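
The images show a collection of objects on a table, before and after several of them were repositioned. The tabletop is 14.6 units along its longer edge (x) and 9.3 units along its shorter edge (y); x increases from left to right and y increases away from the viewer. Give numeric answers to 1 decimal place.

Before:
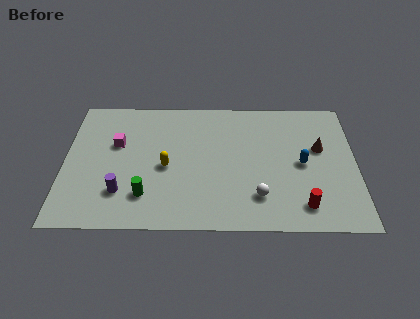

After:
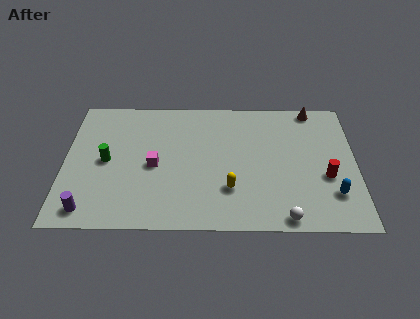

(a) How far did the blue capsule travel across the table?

2.6

From (11.9, 4.5) to (13.4, 2.4), the blue capsule covered √(1.5² + 2.1²) ≈ 2.6 units.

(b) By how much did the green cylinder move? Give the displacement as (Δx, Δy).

(-2.0, 2.4)

From the two frames, the green cylinder sits at roughly (4.1, 2.2) before and (2.1, 4.6) after.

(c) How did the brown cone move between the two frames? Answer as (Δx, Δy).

(-0.3, 2.9)

The brown cone started near (12.8, 5.6) and ended near (12.5, 8.5).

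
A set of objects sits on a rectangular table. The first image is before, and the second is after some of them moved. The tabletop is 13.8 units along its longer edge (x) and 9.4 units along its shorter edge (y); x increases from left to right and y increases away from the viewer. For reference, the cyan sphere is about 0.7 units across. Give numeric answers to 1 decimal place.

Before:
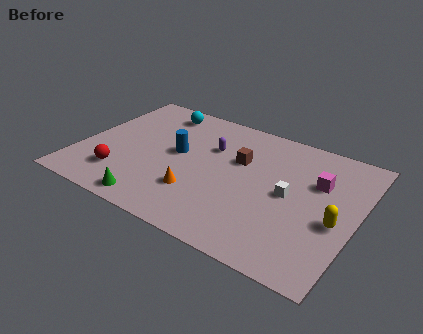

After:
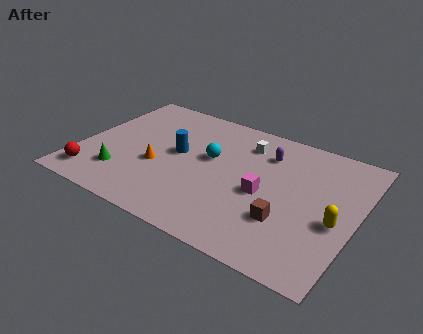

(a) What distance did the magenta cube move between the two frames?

3.1

The magenta cube moved from about (11.7, 6.2) to (9.3, 4.2), a distance of √(2.4² + 2.0²) ≈ 3.1.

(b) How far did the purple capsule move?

2.8

The purple capsule was near (6.3, 6.3) before and (9.0, 7.1) after, so it travelled √(2.7² + 0.8²) ≈ 2.8 units.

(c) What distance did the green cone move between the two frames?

2.3

The green cone was near (4.3, 1.0) before and (2.4, 2.3) after, so it travelled √(1.9² + 1.3²) ≈ 2.3 units.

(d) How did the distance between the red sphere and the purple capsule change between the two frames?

+4.0

Before: roughly 5.7 units apart; after: 9.7. That's 4.0 units further apart.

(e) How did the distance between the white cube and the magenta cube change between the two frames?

+1.6

The distance was about 1.9 in the first image and 3.5 in the second, so they moved 1.6 units further apart.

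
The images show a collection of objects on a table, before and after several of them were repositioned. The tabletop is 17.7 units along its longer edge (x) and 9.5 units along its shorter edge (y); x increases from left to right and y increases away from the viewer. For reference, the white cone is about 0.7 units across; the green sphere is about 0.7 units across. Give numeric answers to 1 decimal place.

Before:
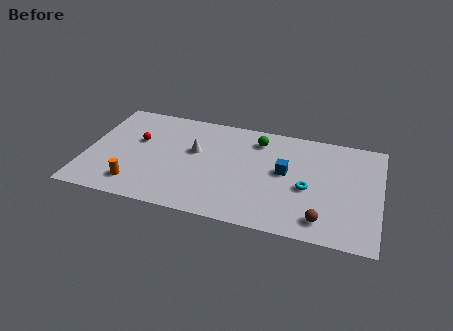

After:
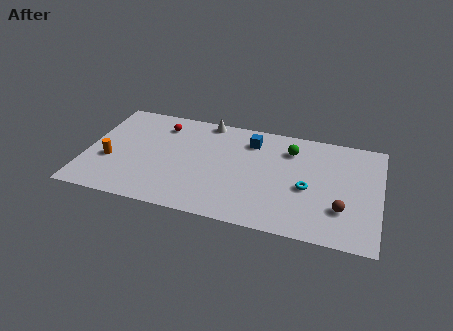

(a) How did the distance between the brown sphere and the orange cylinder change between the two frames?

+2.8

They were about 11.2 units apart before and 14.0 after — 2.8 units further apart.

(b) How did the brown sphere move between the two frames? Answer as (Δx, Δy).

(1.1, 1.2)

The brown sphere started near (14.4, 1.6) and ended near (15.5, 2.8).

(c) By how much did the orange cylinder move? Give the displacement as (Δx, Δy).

(-1.7, 1.8)

From the two frames, the orange cylinder sits at roughly (3.2, 1.8) before and (1.5, 3.6) after.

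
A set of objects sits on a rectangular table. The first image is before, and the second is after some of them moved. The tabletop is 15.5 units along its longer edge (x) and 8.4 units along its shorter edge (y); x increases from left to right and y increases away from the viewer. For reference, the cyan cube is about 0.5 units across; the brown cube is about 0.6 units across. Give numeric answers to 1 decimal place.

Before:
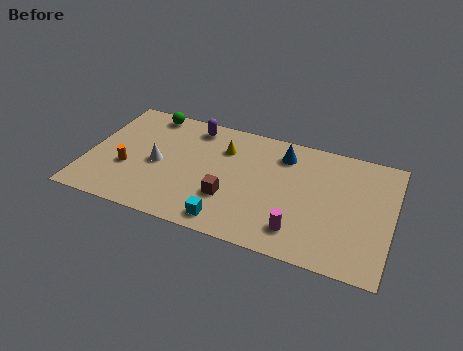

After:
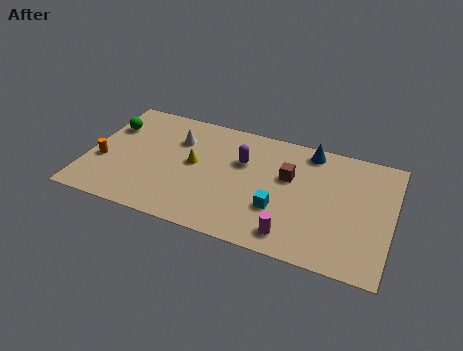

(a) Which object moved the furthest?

the brown cube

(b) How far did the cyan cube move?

2.9

The cyan cube moved from about (7.5, 1.1) to (9.9, 2.8), a distance of √(2.4² + 1.7²) ≈ 2.9.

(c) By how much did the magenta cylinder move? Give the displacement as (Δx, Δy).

(-0.3, -0.4)

The magenta cylinder was at about (11.0, 1.7) and moved to about (10.7, 1.3).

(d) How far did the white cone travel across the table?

2.2

The white cone moved from about (3.6, 3.9) to (4.4, 6.0), a distance of √(0.8² + 2.1²) ≈ 2.2.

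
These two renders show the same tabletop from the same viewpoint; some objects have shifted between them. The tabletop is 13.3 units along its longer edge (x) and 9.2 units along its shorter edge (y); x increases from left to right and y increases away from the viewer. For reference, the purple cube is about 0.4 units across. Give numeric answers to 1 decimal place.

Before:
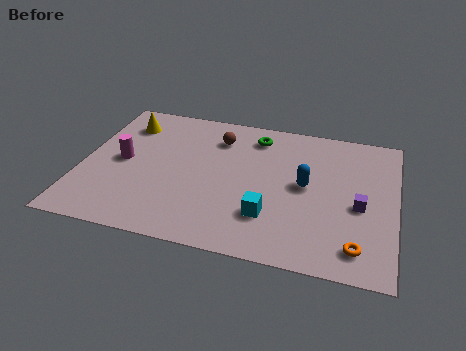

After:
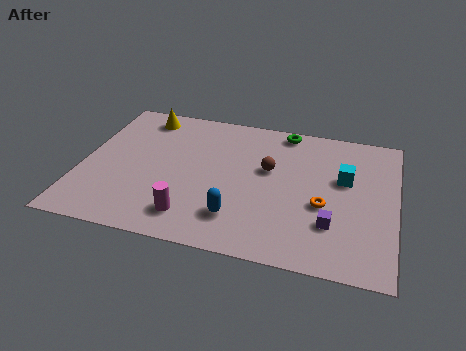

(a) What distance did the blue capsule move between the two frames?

3.8

From (9.5, 4.8) to (6.8, 2.1), the blue capsule covered √(2.7² + 2.7²) ≈ 3.8 units.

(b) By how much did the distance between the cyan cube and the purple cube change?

-1.0

They were about 4.0 units apart before and 3.0 after — 1.0 units closer together.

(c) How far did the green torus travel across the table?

1.4

The green torus moved from about (7.2, 7.6) to (8.4, 8.3), a distance of √(1.2² + 0.7²) ≈ 1.4.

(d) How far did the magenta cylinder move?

4.3

From (1.7, 4.6) to (4.9, 1.7), the magenta cylinder covered √(3.2² + 2.9²) ≈ 4.3 units.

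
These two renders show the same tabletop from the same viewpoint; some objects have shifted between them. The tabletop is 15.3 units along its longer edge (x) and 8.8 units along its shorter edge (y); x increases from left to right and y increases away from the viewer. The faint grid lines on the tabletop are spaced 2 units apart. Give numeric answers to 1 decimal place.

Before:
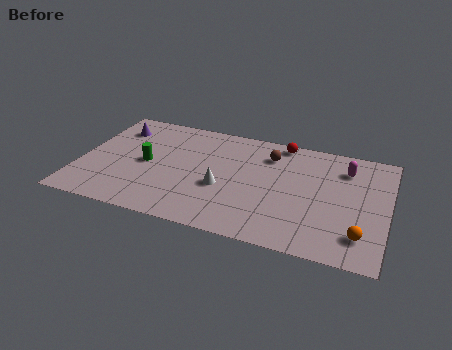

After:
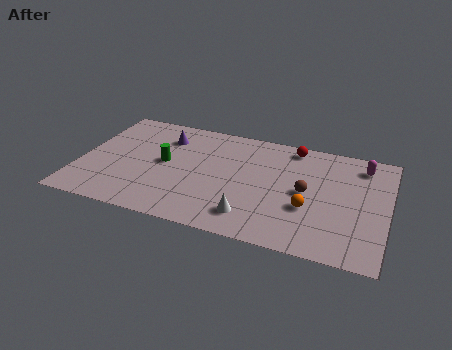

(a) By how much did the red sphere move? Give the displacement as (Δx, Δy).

(0.6, -0.2)

The red sphere was at about (9.8, 8.0) and moved to about (10.4, 7.8).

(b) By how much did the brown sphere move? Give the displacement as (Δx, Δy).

(2.0, -2.4)

The brown sphere was at about (9.3, 6.8) and moved to about (11.3, 4.4).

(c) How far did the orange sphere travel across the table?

2.9

The orange sphere was near (14.1, 1.9) before and (11.5, 3.2) after, so it travelled √(2.6² + 1.3²) ≈ 2.9 units.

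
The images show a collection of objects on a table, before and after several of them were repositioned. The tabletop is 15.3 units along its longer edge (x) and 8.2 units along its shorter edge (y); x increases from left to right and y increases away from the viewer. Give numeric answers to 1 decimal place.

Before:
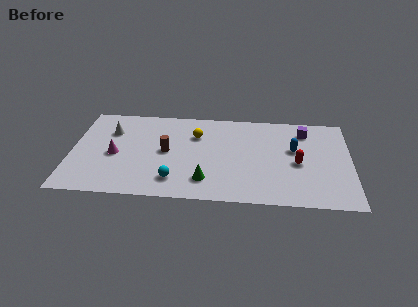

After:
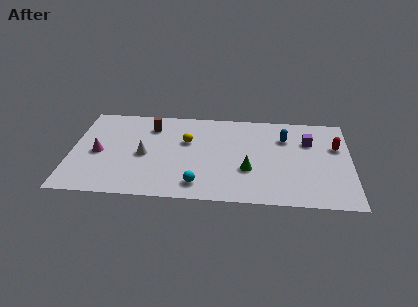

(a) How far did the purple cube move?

0.9

From (12.8, 6.6) to (13.0, 5.7), the purple cube covered √(0.2² + 0.9²) ≈ 0.9 units.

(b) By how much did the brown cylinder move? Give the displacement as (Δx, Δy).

(-0.9, 2.2)

The brown cylinder started near (5.2, 4.2) and ended near (4.3, 6.4).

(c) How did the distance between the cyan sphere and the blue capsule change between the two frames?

-0.7

They were about 7.2 units apart before and 6.5 after — 0.7 units closer together.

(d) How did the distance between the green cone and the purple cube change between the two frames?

-2.9

They were about 7.2 units apart before and 4.3 after — 2.9 units closer together.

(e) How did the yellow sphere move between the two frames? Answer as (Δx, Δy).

(-0.5, -0.6)

The yellow sphere started near (6.8, 5.8) and ended near (6.3, 5.2).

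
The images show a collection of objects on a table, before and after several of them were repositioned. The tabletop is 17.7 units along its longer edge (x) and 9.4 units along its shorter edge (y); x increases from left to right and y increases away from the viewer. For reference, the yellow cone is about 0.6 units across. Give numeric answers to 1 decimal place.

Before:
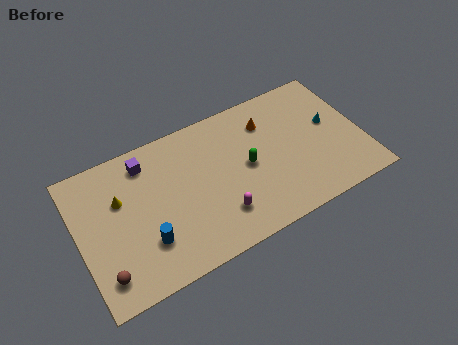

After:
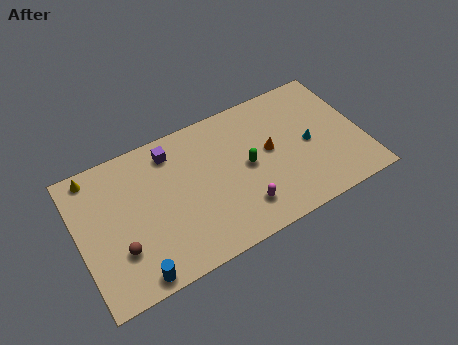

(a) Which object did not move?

the green capsule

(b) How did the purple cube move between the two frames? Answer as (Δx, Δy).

(1.6, 0.0)

From the two frames, the purple cube sits at roughly (4.5, 7.8) before and (6.1, 7.8) after.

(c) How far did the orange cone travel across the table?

2.0

The orange cone moved from about (12.1, 7.1) to (12.0, 5.1), a distance of √(0.1² + 2.0²) ≈ 2.0.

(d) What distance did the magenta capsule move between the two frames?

1.4

From (8.4, 2.3) to (9.8, 2.1), the magenta capsule covered √(1.4² + 0.2²) ≈ 1.4 units.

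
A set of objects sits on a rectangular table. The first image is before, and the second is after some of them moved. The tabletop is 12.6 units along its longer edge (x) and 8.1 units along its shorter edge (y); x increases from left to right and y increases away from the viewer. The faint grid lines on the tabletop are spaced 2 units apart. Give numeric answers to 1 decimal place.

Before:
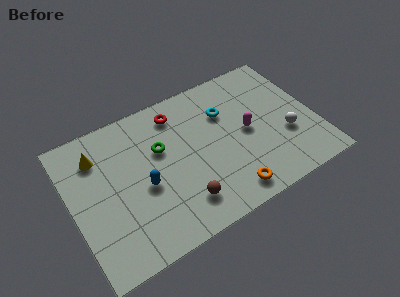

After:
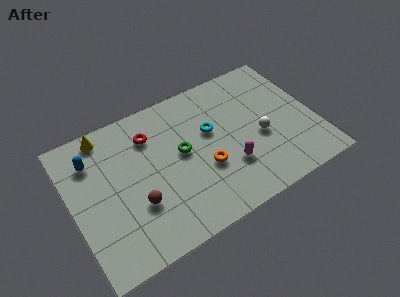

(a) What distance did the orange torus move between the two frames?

2.1

The orange torus moved from about (7.6, 1.1) to (6.7, 3.0), a distance of √(0.9² + 1.9²) ≈ 2.1.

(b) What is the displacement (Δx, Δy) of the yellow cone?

(0.5, 1.0)

From the two frames, the yellow cone sits at roughly (1.6, 6.2) before and (2.1, 7.2) after.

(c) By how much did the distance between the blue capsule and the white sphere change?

+1.4

They were about 7.4 units apart before and 8.8 after — 1.4 units further apart.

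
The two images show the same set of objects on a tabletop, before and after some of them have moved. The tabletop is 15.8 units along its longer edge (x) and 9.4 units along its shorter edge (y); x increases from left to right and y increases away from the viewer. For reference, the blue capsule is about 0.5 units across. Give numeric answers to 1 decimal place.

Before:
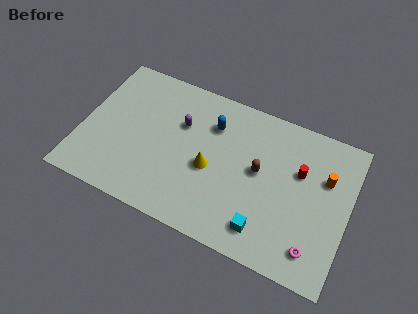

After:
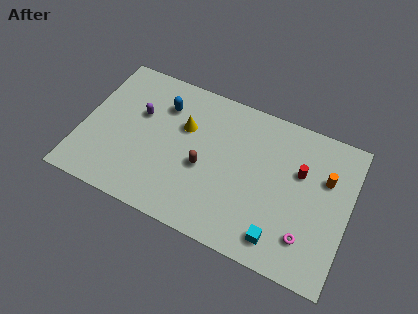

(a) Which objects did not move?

the orange cylinder and the red cylinder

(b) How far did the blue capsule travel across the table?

3.0

The blue capsule moved from about (7.5, 6.9) to (4.5, 7.0), a distance of √(3.0² + 0.1²) ≈ 3.0.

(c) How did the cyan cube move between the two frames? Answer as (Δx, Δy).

(0.9, -0.2)

The cyan cube started near (11.2, 1.7) and ended near (12.1, 1.5).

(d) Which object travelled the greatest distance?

the brown capsule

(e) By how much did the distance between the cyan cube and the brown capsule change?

+1.9

They were about 3.5 units apart before and 5.4 after — 1.9 units further apart.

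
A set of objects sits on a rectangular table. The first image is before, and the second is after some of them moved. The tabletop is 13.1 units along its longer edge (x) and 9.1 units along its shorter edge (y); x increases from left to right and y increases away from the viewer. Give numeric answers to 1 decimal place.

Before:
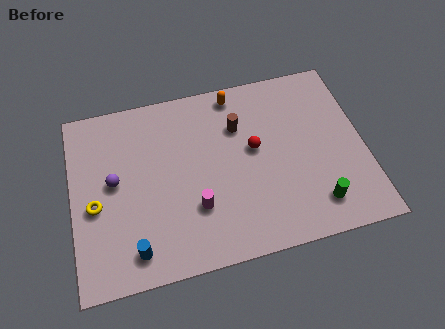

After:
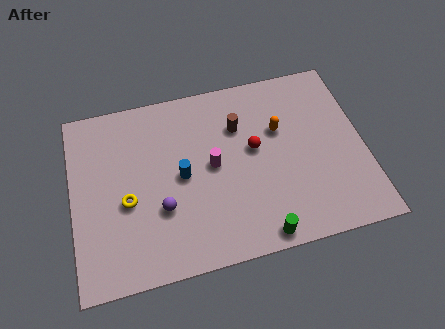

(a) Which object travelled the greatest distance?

the blue cylinder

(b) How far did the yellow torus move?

1.4

The yellow torus moved from about (1.0, 3.9) to (2.4, 3.8), a distance of √(1.4² + 0.1²) ≈ 1.4.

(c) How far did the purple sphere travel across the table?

2.7

From (1.9, 4.9) to (3.9, 3.1), the purple sphere covered √(2.0² + 1.8²) ≈ 2.7 units.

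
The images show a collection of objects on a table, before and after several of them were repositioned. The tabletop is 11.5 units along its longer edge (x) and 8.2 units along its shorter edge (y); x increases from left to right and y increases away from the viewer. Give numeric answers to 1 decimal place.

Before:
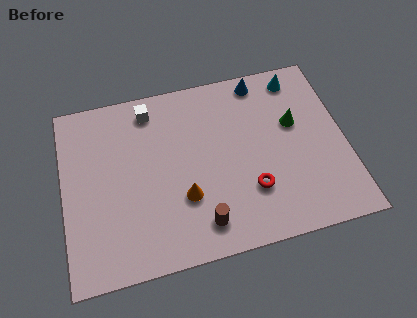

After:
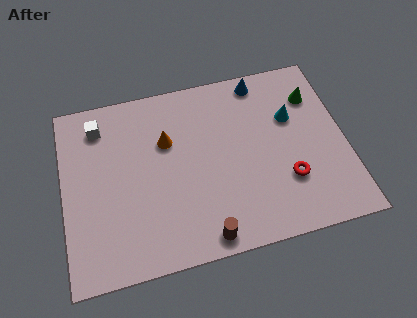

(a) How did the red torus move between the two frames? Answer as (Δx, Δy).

(1.5, 0.1)

The red torus was at about (7.5, 2.4) and moved to about (9.0, 2.5).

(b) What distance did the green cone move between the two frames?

1.4

The green cone moved from about (9.5, 5.0) to (10.4, 6.1), a distance of √(0.9² + 1.1²) ≈ 1.4.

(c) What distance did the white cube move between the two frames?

2.1

The white cube moved from about (3.7, 7.0) to (1.6, 6.7), a distance of √(2.1² + 0.3²) ≈ 2.1.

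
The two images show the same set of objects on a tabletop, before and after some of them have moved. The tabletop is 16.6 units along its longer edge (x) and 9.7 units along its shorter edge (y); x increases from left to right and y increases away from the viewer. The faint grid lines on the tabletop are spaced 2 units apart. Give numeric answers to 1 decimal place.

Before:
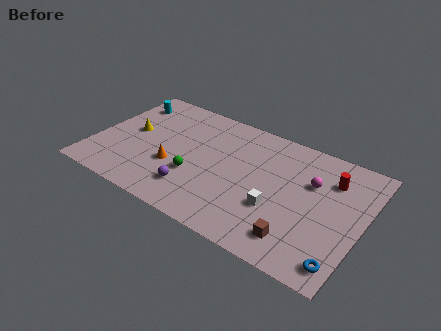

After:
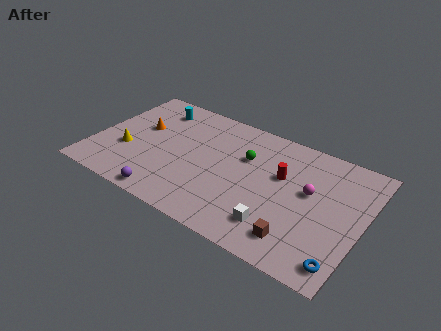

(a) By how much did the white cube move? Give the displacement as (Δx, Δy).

(0.2, -1.3)

The white cube was at about (11.6, 3.4) and moved to about (11.8, 2.1).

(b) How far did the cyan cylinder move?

1.8

The cyan cylinder was near (1.3, 7.7) before and (3.1, 7.9) after, so it travelled √(1.8² + 0.2²) ≈ 1.8 units.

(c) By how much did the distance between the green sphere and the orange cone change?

+5.2

The distance was about 1.4 in the first image and 6.6 in the second, so they moved 5.2 units further apart.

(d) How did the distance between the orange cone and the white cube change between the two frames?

+3.4

Before: roughly 6.5 units apart; after: 9.9. That's 3.4 units further apart.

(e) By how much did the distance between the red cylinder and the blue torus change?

+0.3

Before: roughly 6.0 units apart; after: 6.3. That's 0.3 units further apart.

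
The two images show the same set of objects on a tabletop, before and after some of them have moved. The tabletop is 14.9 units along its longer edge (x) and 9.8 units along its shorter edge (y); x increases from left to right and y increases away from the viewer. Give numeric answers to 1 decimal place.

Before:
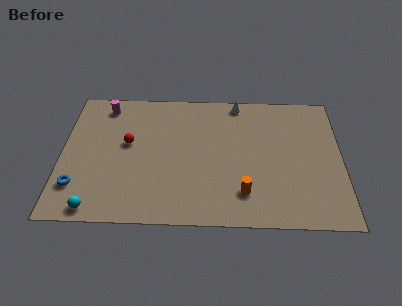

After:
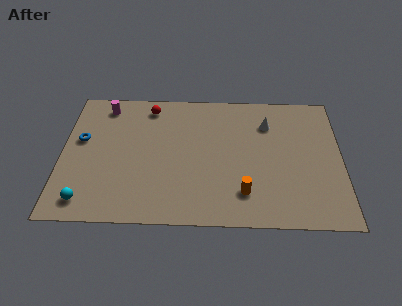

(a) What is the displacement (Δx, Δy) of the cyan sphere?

(-0.5, 0.5)

The cyan sphere started near (1.9, 0.9) and ended near (1.4, 1.4).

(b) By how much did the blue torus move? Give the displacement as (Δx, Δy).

(0.1, 3.4)

The blue torus was at about (0.9, 2.4) and moved to about (1.0, 5.8).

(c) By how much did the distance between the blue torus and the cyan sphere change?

+2.6

They were about 1.8 units apart before and 4.4 after — 2.6 units further apart.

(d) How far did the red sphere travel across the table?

3.0

From (3.5, 5.6) to (4.6, 8.4), the red sphere covered √(1.1² + 2.8²) ≈ 3.0 units.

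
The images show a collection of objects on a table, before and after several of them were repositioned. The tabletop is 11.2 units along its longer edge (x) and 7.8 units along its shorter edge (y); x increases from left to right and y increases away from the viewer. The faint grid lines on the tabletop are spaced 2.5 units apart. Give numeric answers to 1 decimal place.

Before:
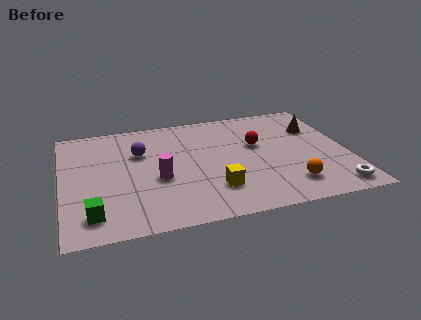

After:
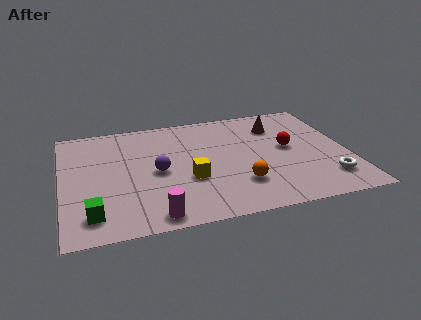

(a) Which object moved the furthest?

the magenta cylinder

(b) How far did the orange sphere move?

2.0

The orange sphere was near (8.7, 1.6) before and (6.8, 2.1) after, so it travelled √(1.9² + 0.5²) ≈ 2.0 units.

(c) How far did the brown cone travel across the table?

1.6

The brown cone moved from about (10.1, 5.4) to (8.6, 5.9), a distance of √(1.5² + 0.5²) ≈ 1.6.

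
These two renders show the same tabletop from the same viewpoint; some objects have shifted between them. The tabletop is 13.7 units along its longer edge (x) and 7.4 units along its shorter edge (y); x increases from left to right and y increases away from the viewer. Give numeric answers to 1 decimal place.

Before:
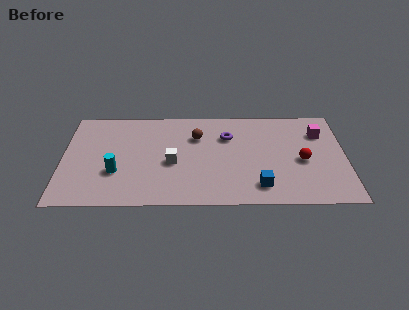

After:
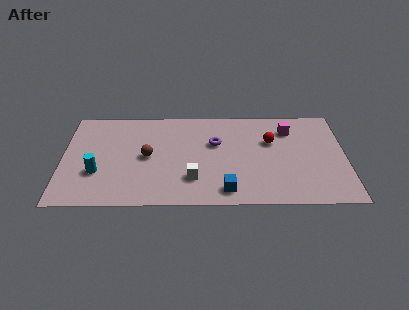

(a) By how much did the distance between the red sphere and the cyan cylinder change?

-0.3

Before: roughly 9.0 units apart; after: 8.7. That's 0.3 units closer together.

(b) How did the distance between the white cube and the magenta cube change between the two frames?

-1.5

They were about 7.5 units apart before and 6.0 after — 1.5 units closer together.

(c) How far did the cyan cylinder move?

0.9

The cyan cylinder moved from about (2.6, 2.5) to (1.7, 2.5), a distance of √(0.9² + 0.0²) ≈ 0.9.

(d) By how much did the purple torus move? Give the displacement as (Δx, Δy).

(-0.6, -0.5)

From the two frames, the purple torus sits at roughly (8.0, 5.2) before and (7.4, 4.7) after.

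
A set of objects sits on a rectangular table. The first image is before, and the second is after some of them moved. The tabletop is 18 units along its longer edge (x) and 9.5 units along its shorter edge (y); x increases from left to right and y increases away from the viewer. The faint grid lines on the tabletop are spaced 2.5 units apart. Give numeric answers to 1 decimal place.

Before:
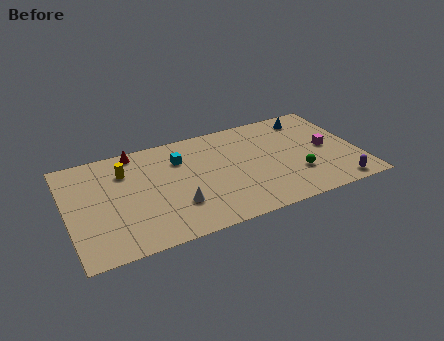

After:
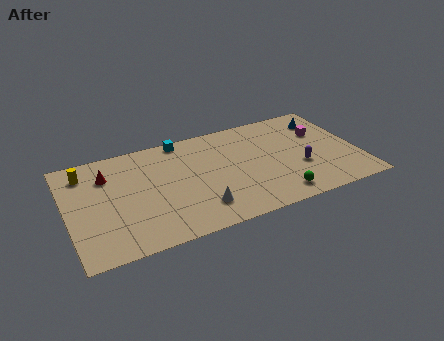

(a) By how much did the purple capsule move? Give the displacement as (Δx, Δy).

(-2.0, 2.5)

The purple capsule started near (16.3, 1.0) and ended near (14.3, 3.5).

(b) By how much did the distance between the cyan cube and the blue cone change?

+0.6

Before: roughly 8.4 units apart; after: 9.0. That's 0.6 units further apart.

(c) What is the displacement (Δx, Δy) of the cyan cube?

(0.3, 1.8)

The cyan cube started near (7.1, 6.9) and ended near (7.4, 8.7).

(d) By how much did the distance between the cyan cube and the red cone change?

+2.0

Before: roughly 3.1 units apart; after: 5.1. That's 2.0 units further apart.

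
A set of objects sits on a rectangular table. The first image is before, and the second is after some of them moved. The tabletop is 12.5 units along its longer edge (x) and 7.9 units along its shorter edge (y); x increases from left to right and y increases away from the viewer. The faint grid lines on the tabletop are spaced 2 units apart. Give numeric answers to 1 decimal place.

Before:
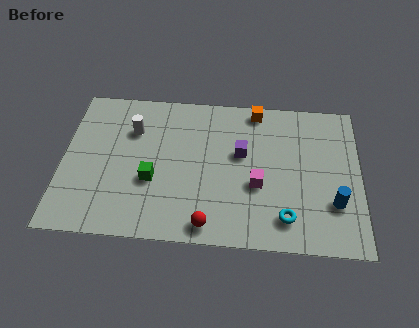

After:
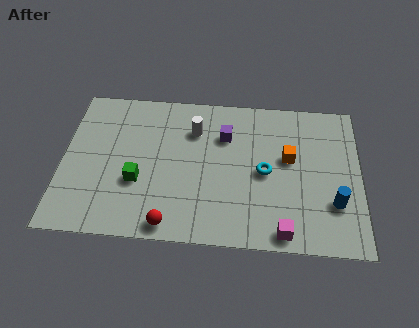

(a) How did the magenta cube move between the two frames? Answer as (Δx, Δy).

(1.1, -2.3)

The magenta cube was at about (8.2, 3.1) and moved to about (9.3, 0.8).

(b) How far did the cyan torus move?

2.5

The cyan torus was near (9.4, 1.5) before and (8.5, 3.8) after, so it travelled √(0.9² + 2.3²) ≈ 2.5 units.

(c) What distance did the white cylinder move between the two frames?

2.6

The white cylinder moved from about (2.9, 5.6) to (5.5, 5.8), a distance of √(2.6² + 0.2²) ≈ 2.6.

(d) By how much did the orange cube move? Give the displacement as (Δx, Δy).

(1.4, -2.5)

The orange cube started near (8.1, 7.1) and ended near (9.5, 4.6).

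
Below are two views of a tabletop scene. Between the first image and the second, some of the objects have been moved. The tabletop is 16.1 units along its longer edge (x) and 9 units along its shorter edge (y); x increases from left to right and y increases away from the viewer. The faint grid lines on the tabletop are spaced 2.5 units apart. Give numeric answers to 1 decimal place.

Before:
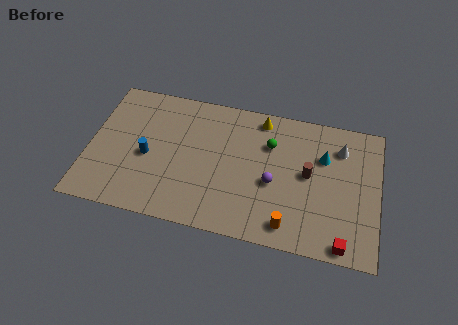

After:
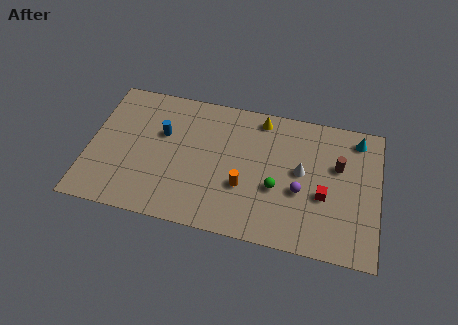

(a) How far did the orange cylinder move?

3.2

The orange cylinder moved from about (11.3, 1.3) to (8.7, 3.2), a distance of √(2.6² + 1.9²) ≈ 3.2.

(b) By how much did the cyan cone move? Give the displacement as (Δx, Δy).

(1.8, 1.6)

The cyan cone was at about (13.0, 6.1) and moved to about (14.8, 7.7).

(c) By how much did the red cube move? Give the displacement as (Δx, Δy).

(-1.2, 2.8)

The red cube was at about (14.3, 0.8) and moved to about (13.1, 3.6).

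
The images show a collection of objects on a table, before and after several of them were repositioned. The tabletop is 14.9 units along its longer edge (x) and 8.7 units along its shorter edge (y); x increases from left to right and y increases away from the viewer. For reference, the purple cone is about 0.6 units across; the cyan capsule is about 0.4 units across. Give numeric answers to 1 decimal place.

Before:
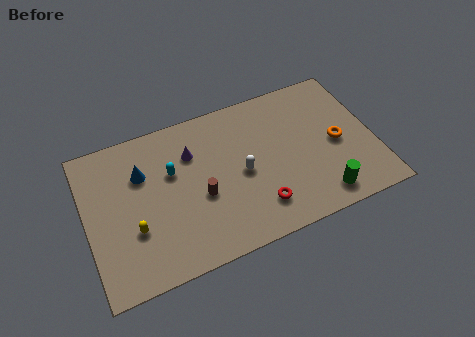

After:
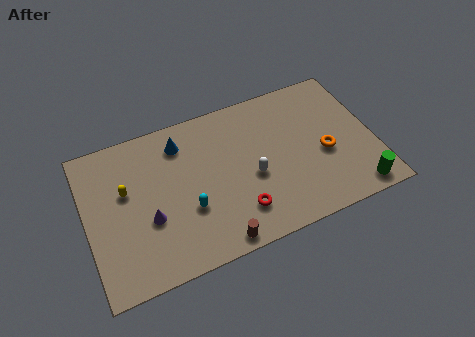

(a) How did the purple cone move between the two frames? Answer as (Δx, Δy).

(-2.5, -2.9)

The purple cone was at about (5.6, 6.2) and moved to about (3.1, 3.3).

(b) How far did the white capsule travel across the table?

0.6

The white capsule was near (8.0, 4.1) before and (8.5, 3.7) after, so it travelled √(0.5² + 0.4²) ≈ 0.6 units.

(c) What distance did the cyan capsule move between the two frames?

2.5

The cyan capsule moved from about (4.5, 5.5) to (5.1, 3.1), a distance of √(0.6² + 2.4²) ≈ 2.5.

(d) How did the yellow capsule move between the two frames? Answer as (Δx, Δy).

(-0.2, 2.3)

From the two frames, the yellow capsule sits at roughly (2.3, 3.0) before and (2.1, 5.3) after.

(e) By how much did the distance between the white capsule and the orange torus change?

-1.2

Before: roughly 5.0 units apart; after: 3.8. That's 1.2 units closer together.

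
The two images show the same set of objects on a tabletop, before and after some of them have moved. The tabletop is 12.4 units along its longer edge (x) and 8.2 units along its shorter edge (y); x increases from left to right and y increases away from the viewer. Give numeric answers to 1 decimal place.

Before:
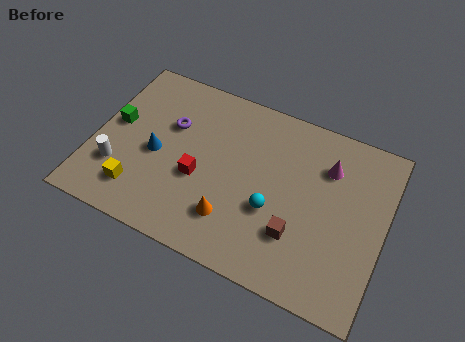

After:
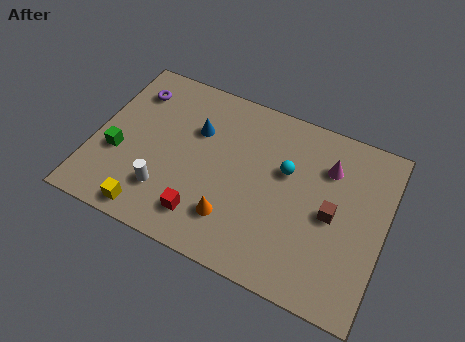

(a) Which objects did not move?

the orange cone and the magenta cone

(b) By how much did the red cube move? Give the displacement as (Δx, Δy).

(0.4, -1.7)

The red cube started near (4.6, 3.3) and ended near (5.0, 1.6).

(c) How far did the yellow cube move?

1.0

The yellow cube moved from about (2.2, 1.7) to (2.8, 0.9), a distance of √(0.6² + 0.8²) ≈ 1.0.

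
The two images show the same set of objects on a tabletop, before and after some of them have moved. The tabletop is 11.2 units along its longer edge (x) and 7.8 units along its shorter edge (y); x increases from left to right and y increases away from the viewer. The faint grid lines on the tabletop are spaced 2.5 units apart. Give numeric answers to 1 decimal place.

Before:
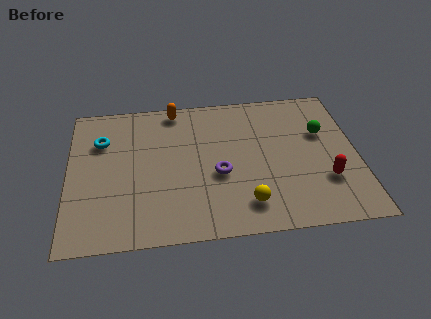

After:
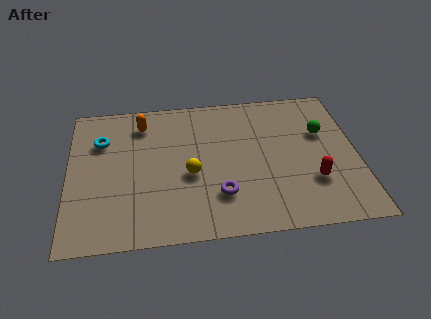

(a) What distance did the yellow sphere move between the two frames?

2.8

The yellow sphere moved from about (6.8, 1.5) to (4.7, 3.3), a distance of √(2.1² + 1.8²) ≈ 2.8.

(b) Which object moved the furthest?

the yellow sphere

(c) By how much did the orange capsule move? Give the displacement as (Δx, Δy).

(-1.3, -0.7)

The orange capsule started near (4.2, 7.0) and ended near (2.9, 6.3).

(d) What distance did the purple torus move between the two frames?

1.1

From (5.8, 3.2) to (5.8, 2.1), the purple torus covered √(0.0² + 1.1²) ≈ 1.1 units.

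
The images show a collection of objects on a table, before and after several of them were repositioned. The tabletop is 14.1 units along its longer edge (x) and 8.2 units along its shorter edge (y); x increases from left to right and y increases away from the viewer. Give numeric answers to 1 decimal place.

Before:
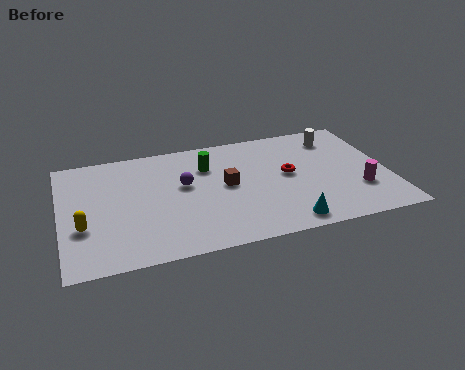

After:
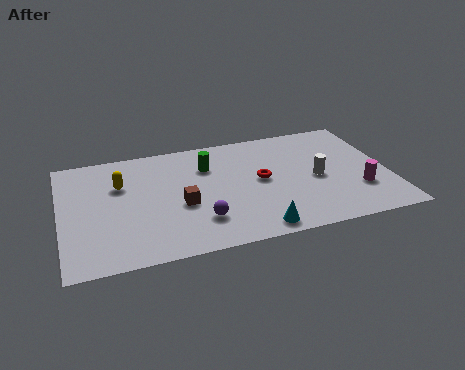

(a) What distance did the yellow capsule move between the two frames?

3.1

From (0.9, 2.9) to (2.6, 5.5), the yellow capsule covered √(1.7² + 2.6²) ≈ 3.1 units.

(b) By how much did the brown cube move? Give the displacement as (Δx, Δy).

(-2.0, -0.9)

The brown cube started near (7.1, 4.3) and ended near (5.1, 3.4).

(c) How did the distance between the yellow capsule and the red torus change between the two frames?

-2.9

Before: roughly 9.0 units apart; after: 6.1. That's 2.9 units closer together.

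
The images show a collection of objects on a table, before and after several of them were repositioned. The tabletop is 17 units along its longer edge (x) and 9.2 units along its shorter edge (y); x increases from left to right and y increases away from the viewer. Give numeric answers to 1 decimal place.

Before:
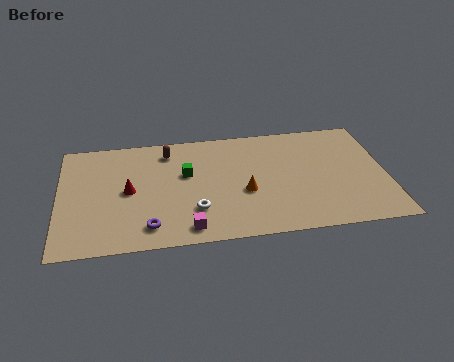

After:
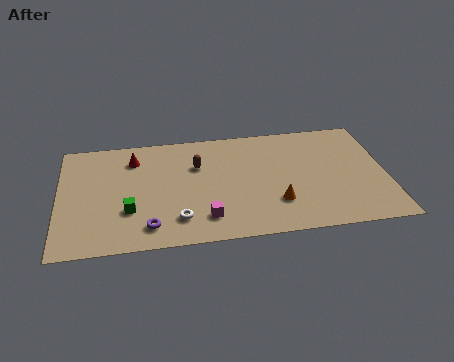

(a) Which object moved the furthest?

the green cube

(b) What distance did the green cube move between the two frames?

4.0

From (6.6, 5.6) to (3.6, 3.0), the green cube covered √(3.0² + 2.6²) ≈ 4.0 units.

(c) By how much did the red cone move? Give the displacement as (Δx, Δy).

(0.3, 2.6)

The red cone was at about (3.6, 4.6) and moved to about (3.9, 7.2).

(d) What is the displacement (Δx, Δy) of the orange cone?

(1.6, -1.1)

The orange cone started near (9.6, 3.7) and ended near (11.2, 2.6).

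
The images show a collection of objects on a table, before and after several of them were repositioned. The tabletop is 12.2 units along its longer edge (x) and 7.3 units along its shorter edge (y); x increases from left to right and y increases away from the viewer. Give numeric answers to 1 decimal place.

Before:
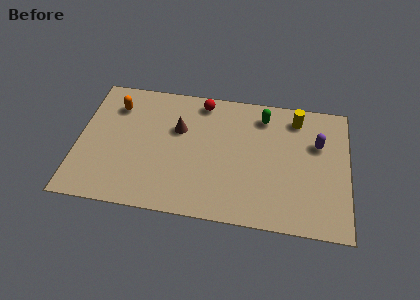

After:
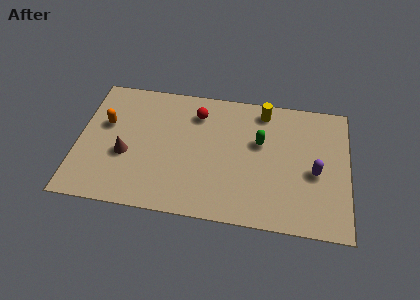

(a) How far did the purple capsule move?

1.6

The purple capsule was near (10.8, 4.8) before and (10.7, 3.2) after, so it travelled √(0.1² + 1.6²) ≈ 1.6 units.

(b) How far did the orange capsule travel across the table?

1.2

The orange capsule moved from about (1.6, 5.6) to (1.2, 4.5), a distance of √(0.4² + 1.1²) ≈ 1.2.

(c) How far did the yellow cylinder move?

1.5

The yellow cylinder was near (9.8, 6.1) before and (8.3, 6.3) after, so it travelled √(1.5² + 0.2²) ≈ 1.5 units.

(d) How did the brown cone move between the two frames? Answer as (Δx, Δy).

(-2.3, -1.8)

From the two frames, the brown cone sits at roughly (4.5, 4.7) before and (2.2, 2.9) after.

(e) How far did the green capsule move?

1.5

The green capsule was near (8.3, 6.0) before and (8.2, 4.5) after, so it travelled √(0.1² + 1.5²) ≈ 1.5 units.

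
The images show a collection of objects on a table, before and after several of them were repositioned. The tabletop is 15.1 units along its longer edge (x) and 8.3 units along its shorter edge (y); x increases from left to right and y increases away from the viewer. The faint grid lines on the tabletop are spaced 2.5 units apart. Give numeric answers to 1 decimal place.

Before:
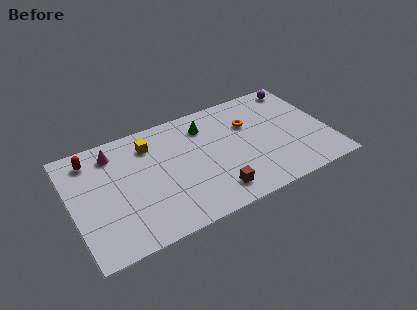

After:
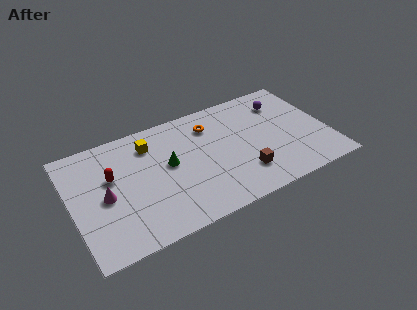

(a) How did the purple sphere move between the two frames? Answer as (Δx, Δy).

(-1.1, -0.9)

From the two frames, the purple sphere sits at roughly (13.9, 7.3) before and (12.8, 6.4) after.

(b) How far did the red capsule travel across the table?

2.1

The red capsule was near (1.4, 6.9) before and (2.4, 5.1) after, so it travelled √(1.0² + 1.8²) ≈ 2.1 units.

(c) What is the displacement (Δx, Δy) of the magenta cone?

(-0.8, -2.9)

From the two frames, the magenta cone sits at roughly (2.7, 6.8) before and (1.9, 3.9) after.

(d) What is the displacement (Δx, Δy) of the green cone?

(-2.4, -1.9)

From the two frames, the green cone sits at roughly (8.1, 6.5) before and (5.7, 4.6) after.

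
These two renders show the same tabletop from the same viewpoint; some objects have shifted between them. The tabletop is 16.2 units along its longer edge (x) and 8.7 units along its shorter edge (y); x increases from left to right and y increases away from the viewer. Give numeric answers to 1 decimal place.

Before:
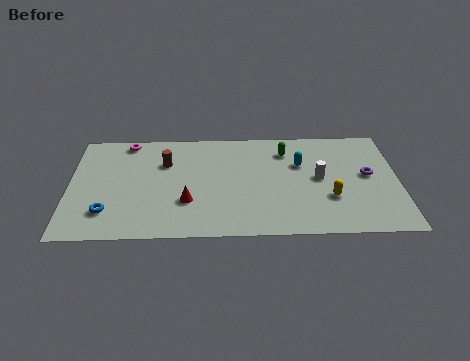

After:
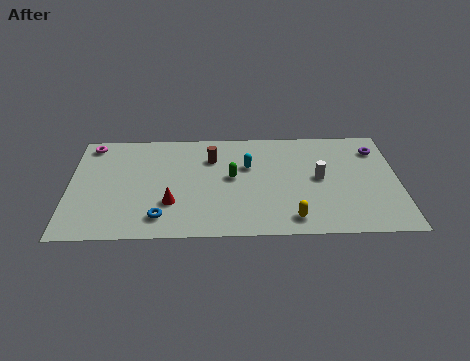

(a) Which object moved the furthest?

the green capsule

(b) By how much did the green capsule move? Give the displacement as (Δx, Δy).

(-2.7, -2.1)

The green capsule started near (10.7, 6.8) and ended near (8.0, 4.7).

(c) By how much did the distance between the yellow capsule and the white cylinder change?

+1.8

Before: roughly 1.7 units apart; after: 3.5. That's 1.8 units further apart.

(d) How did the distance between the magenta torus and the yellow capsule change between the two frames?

+0.6

They were about 11.1 units apart before and 11.7 after — 0.6 units further apart.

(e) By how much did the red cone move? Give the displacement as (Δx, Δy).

(-0.8, -0.1)

The red cone started near (5.8, 2.8) and ended near (5.0, 2.7).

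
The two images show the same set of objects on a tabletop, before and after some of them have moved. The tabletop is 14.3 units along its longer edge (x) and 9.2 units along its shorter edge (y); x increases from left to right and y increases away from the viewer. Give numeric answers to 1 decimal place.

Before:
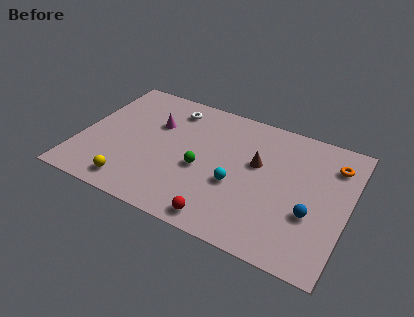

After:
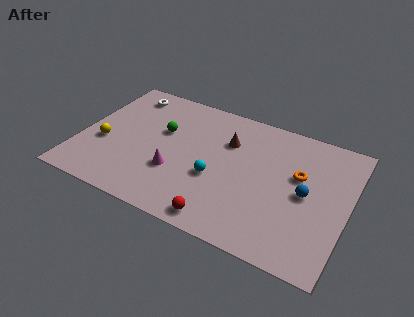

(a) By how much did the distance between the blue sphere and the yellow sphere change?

+1.3

The distance was about 9.5 in the first image and 10.8 in the second, so they moved 1.3 units further apart.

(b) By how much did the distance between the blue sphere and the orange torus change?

-2.7

They were about 3.9 units apart before and 1.2 after — 2.7 units closer together.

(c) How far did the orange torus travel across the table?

2.3

The orange torus moved from about (13.3, 7.1) to (11.6, 5.6), a distance of √(1.7² + 1.5²) ≈ 2.3.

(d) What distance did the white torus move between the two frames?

2.6

The white torus moved from about (4.5, 7.6) to (1.9, 7.8), a distance of √(2.6² + 0.2²) ≈ 2.6.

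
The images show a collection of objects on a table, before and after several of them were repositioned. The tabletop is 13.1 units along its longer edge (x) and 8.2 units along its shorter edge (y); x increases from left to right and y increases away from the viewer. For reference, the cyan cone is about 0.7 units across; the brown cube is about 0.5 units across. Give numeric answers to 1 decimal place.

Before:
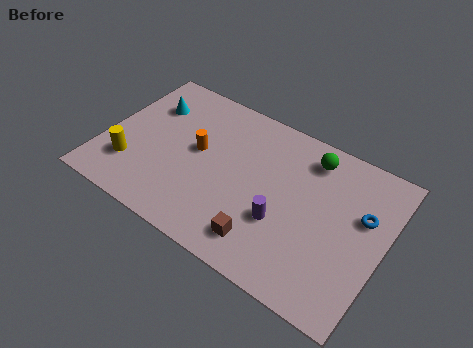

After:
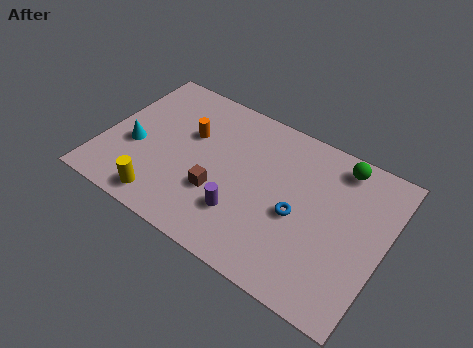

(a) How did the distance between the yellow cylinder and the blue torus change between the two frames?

-4.5

The distance was about 10.9 in the first image and 6.4 in the second, so they moved 4.5 units closer together.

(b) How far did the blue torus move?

3.2

The blue torus moved from about (12.0, 5.1) to (9.2, 3.6), a distance of √(2.8² + 1.5²) ≈ 3.2.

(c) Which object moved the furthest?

the blue torus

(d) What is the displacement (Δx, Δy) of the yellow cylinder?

(1.8, -1.1)

The yellow cylinder started near (1.5, 2.2) and ended near (3.3, 1.1).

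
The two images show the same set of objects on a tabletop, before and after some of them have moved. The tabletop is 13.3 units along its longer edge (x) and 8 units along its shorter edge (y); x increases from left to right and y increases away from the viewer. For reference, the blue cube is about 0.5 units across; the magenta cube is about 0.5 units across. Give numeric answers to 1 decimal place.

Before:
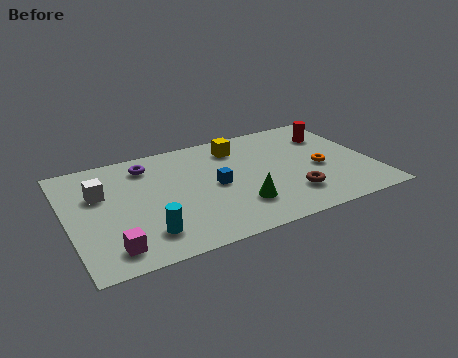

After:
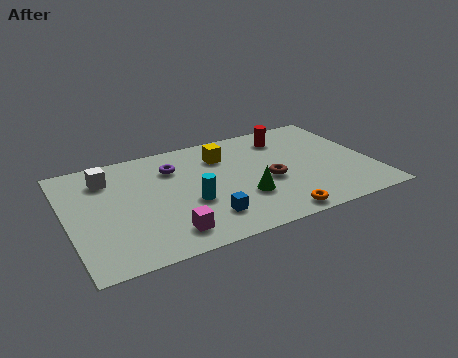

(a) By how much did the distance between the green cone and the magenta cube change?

-2.0

The distance was about 5.7 in the first image and 3.7 in the second, so they moved 2.0 units closer together.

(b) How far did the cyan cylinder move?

2.5

The cyan cylinder was near (3.1, 1.7) before and (5.2, 3.1) after, so it travelled √(2.1² + 1.4²) ≈ 2.5 units.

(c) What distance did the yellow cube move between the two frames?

0.8

The yellow cube was near (7.7, 6.4) before and (7.0, 6.0) after, so it travelled √(0.7² + 0.4²) ≈ 0.8 units.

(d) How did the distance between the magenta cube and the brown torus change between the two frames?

-2.8

Before: roughly 7.9 units apart; after: 5.1. That's 2.8 units closer together.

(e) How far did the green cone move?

0.6

From (7.2, 2.1) to (7.5, 2.6), the green cone covered √(0.3² + 0.5²) ≈ 0.6 units.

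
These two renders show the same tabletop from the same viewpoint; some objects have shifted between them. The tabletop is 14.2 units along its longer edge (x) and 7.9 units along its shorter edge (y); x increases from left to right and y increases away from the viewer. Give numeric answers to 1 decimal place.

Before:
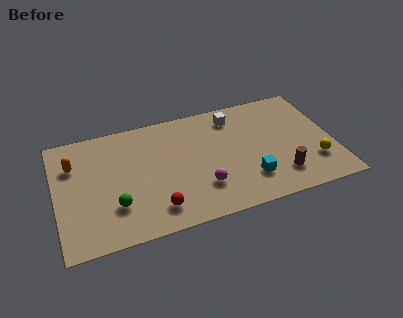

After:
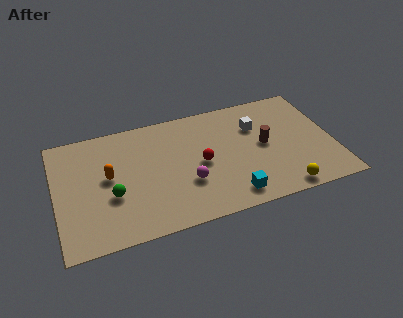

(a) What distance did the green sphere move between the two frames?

0.7

The green sphere was near (2.9, 2.3) before and (2.8, 3.0) after, so it travelled √(0.1² + 0.7²) ≈ 0.7 units.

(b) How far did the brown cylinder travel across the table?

2.4

The brown cylinder moved from about (11.3, 1.8) to (10.7, 4.1), a distance of √(0.6² + 2.3²) ≈ 2.4.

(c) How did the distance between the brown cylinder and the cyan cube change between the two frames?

+1.9

The distance was about 1.6 in the first image and 3.5 in the second, so they moved 1.9 units further apart.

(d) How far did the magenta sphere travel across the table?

0.9

The magenta sphere moved from about (7.3, 2.2) to (6.6, 2.7), a distance of √(0.7² + 0.5²) ≈ 0.9.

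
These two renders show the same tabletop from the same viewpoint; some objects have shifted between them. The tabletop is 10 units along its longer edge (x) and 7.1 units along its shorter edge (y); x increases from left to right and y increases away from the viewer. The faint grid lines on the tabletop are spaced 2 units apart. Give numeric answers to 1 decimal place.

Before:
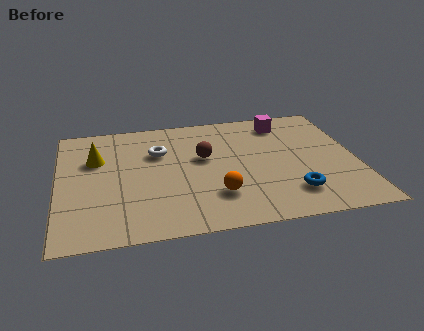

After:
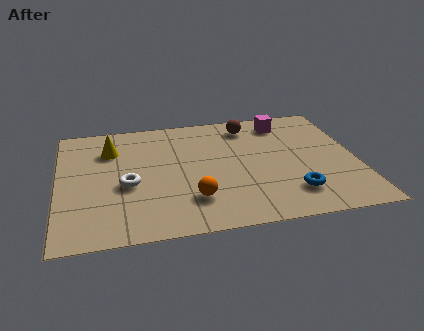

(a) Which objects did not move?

the blue torus and the magenta cube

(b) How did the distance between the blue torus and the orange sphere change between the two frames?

+0.8

Before: roughly 2.5 units apart; after: 3.3. That's 0.8 units further apart.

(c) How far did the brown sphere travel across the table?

2.3

From (4.9, 4.2) to (6.5, 5.9), the brown sphere covered √(1.6² + 1.7²) ≈ 2.3 units.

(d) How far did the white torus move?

2.1

From (3.4, 4.8) to (2.3, 3.0), the white torus covered √(1.1² + 1.8²) ≈ 2.1 units.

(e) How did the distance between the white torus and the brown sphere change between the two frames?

+3.5

The distance was about 1.6 in the first image and 5.1 in the second, so they moved 3.5 units further apart.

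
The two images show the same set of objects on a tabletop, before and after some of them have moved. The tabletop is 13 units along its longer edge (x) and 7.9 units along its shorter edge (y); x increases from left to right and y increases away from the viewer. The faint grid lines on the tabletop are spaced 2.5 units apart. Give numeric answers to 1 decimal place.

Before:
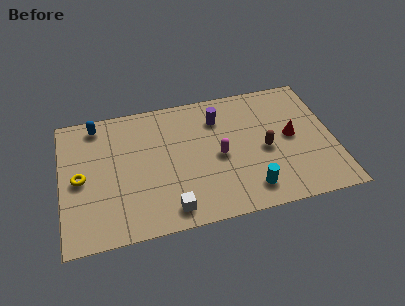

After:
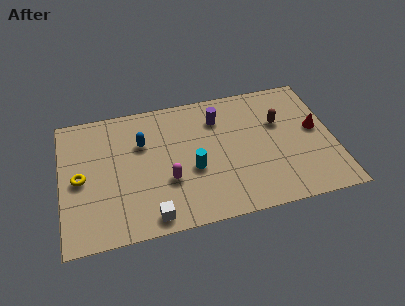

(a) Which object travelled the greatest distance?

the cyan cylinder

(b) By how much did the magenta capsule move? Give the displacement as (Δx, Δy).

(-2.5, -0.9)

The magenta capsule was at about (7.5, 3.7) and moved to about (5.0, 2.8).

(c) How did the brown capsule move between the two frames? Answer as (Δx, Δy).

(0.8, 1.5)

The brown capsule started near (9.7, 3.6) and ended near (10.5, 5.1).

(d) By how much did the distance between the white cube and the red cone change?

+2.1

The distance was about 6.7 in the first image and 8.8 in the second, so they moved 2.1 units further apart.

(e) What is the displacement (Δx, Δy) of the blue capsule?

(2.1, -1.6)

From the two frames, the blue capsule sits at roughly (1.8, 6.9) before and (3.9, 5.3) after.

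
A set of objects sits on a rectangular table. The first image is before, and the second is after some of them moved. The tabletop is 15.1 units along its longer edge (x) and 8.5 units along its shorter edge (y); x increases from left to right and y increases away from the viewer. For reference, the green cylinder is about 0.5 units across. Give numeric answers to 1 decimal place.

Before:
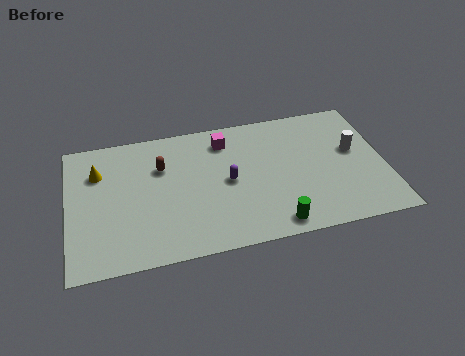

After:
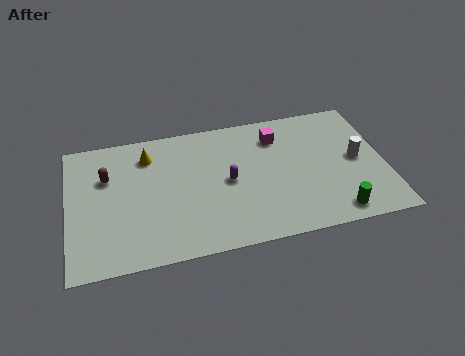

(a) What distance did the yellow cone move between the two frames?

2.5

From (1.5, 6.1) to (3.9, 6.7), the yellow cone covered √(2.4² + 0.6²) ≈ 2.5 units.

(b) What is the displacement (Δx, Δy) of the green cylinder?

(2.9, 0.1)

From the two frames, the green cylinder sits at roughly (9.6, 1.0) before and (12.5, 1.1) after.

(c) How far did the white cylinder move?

0.6

From (13.7, 4.9) to (13.8, 4.3), the white cylinder covered √(0.1² + 0.6²) ≈ 0.6 units.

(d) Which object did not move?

the purple capsule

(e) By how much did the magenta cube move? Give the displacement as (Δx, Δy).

(2.5, -0.3)

From the two frames, the magenta cube sits at roughly (7.6, 6.9) before and (10.1, 6.6) after.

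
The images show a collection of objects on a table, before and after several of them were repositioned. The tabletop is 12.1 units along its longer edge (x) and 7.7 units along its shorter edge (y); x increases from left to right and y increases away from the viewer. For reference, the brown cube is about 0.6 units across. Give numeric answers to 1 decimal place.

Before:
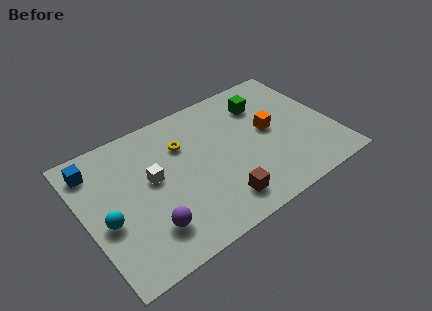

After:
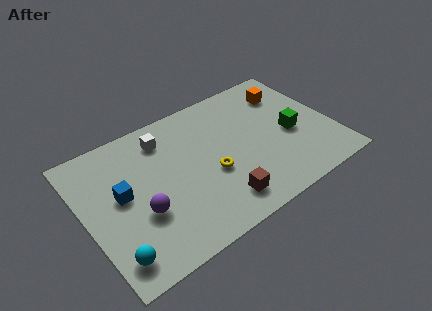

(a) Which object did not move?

the brown cube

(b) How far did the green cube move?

2.6

From (9.1, 5.8) to (10.1, 3.4), the green cube covered √(1.0² + 2.4²) ≈ 2.6 units.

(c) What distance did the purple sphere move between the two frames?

1.0

From (2.7, 1.8) to (2.5, 2.8), the purple sphere covered √(0.2² + 1.0²) ≈ 1.0 units.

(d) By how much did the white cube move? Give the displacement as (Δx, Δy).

(0.9, 1.9)

The white cube was at about (3.3, 4.3) and moved to about (4.2, 6.2).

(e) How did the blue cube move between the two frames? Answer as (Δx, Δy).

(1.0, -2.1)

The blue cube started near (0.8, 6.3) and ended near (1.8, 4.2).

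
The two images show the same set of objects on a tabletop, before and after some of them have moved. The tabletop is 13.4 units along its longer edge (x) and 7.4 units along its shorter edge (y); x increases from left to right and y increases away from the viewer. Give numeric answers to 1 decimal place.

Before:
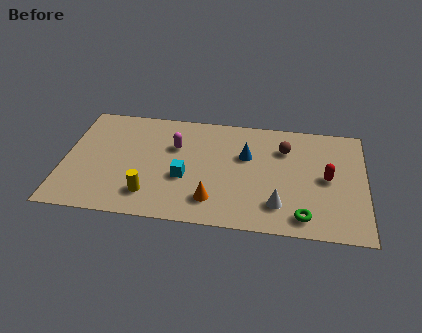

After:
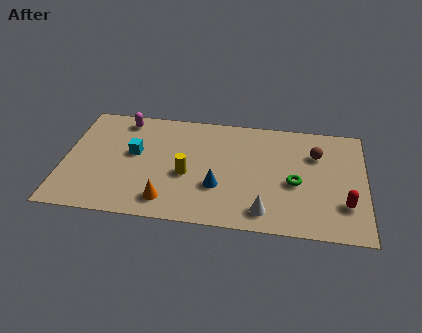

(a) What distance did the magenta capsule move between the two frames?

2.8

The magenta capsule moved from about (4.9, 4.9) to (2.5, 6.4), a distance of √(2.4² + 1.5²) ≈ 2.8.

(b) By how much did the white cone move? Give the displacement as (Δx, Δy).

(-0.6, -0.5)

The white cone was at about (9.6, 1.7) and moved to about (9.0, 1.2).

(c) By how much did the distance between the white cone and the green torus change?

+1.1

They were about 1.3 units apart before and 2.4 after — 1.1 units further apart.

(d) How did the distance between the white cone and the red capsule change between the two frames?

+0.7

Before: roughly 2.9 units apart; after: 3.6. That's 0.7 units further apart.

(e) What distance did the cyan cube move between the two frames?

2.6

From (5.4, 2.9) to (3.1, 4.2), the cyan cube covered √(2.3² + 1.3²) ≈ 2.6 units.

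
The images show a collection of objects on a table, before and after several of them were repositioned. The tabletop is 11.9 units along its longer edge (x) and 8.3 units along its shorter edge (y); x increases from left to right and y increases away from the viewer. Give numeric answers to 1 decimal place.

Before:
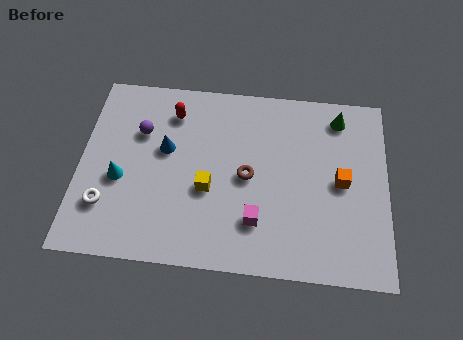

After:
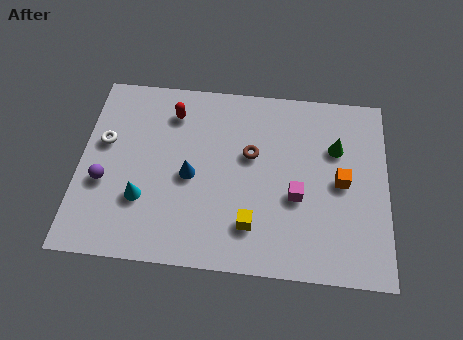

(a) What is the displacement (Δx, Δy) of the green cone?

(-0.1, -1.4)

The green cone was at about (10.0, 7.0) and moved to about (9.9, 5.6).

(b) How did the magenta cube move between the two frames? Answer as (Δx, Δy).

(1.5, 1.2)

The magenta cube started near (6.9, 2.1) and ended near (8.4, 3.3).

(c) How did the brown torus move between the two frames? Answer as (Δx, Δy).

(0.1, 1.0)

The brown torus was at about (6.5, 4.0) and moved to about (6.6, 5.0).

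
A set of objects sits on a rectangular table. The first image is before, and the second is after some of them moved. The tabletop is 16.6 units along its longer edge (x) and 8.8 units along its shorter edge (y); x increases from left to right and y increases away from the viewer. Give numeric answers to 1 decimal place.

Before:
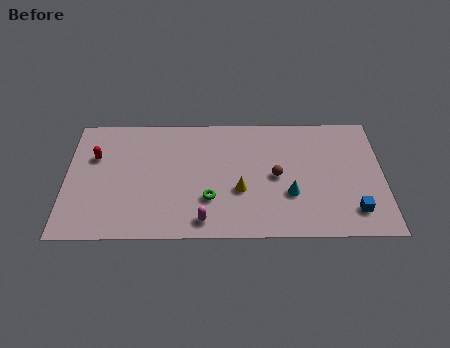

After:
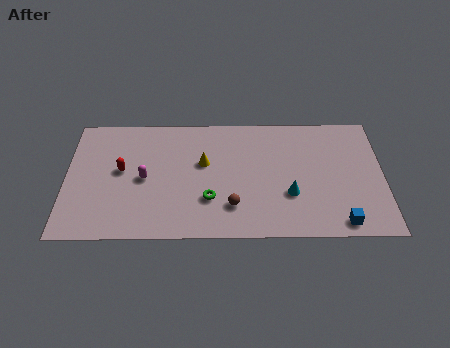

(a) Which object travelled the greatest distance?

the magenta capsule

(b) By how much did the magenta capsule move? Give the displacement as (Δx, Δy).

(-3.1, 3.0)

From the two frames, the magenta capsule sits at roughly (7.2, 1.2) before and (4.1, 4.2) after.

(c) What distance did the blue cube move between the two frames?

1.1

The blue cube was near (15.0, 1.8) before and (14.3, 1.0) after, so it travelled √(0.7² + 0.8²) ≈ 1.1 units.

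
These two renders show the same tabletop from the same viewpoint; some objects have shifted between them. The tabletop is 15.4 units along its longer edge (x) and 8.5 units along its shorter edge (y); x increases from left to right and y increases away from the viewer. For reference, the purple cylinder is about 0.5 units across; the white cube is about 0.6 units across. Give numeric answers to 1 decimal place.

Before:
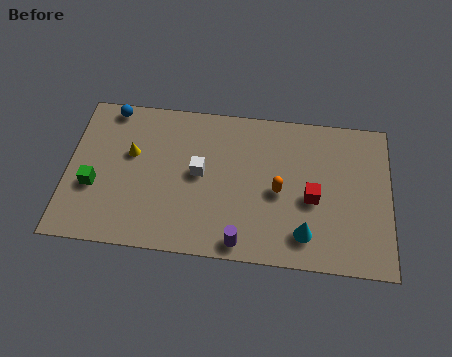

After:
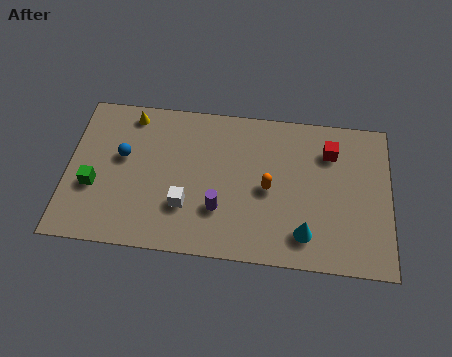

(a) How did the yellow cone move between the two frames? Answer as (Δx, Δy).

(-0.1, 2.2)

From the two frames, the yellow cone sits at roughly (3.0, 5.2) before and (2.9, 7.4) after.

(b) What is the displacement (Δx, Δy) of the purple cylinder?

(-1.1, 1.7)

The purple cylinder started near (8.4, 0.9) and ended near (7.3, 2.6).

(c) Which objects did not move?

the green cube and the cyan cone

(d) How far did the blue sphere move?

2.8

The blue sphere was near (1.9, 7.7) before and (2.6, 5.0) after, so it travelled √(0.7² + 2.7²) ≈ 2.8 units.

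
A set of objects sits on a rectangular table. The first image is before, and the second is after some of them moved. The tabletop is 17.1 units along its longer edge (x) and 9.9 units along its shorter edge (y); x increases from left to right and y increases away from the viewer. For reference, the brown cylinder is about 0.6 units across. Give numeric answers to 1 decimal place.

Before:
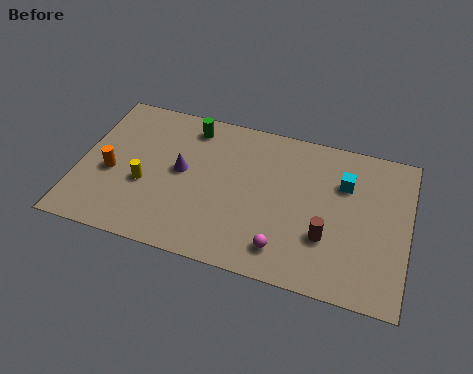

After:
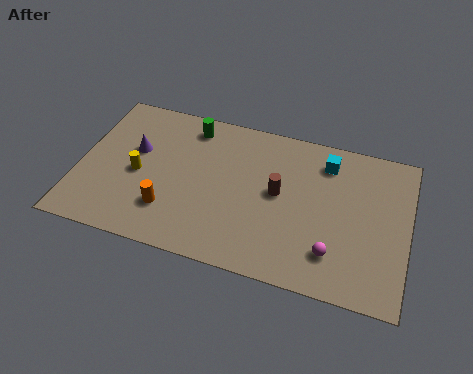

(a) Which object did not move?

the green cylinder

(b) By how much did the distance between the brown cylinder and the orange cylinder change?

-5.2

Before: roughly 11.3 units apart; after: 6.1. That's 5.2 units closer together.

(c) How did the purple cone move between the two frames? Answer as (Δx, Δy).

(-2.5, 0.7)

The purple cone was at about (5.3, 5.3) and moved to about (2.8, 6.0).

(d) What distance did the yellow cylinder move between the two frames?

0.7

The yellow cylinder moved from about (3.5, 3.9) to (3.1, 4.5), a distance of √(0.4² + 0.6²) ≈ 0.7.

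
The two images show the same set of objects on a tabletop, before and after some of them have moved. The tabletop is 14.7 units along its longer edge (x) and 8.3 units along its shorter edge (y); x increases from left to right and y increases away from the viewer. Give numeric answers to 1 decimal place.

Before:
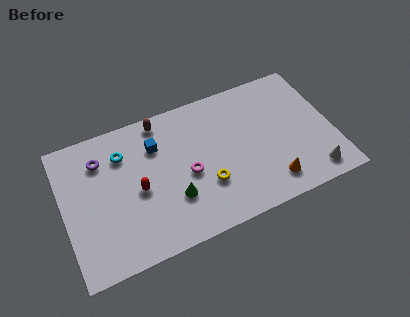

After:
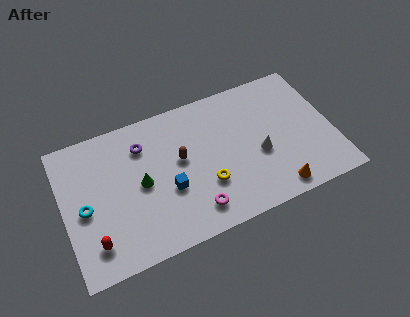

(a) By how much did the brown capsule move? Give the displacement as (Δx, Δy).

(0.8, -2.7)

The brown capsule was at about (5.6, 7.4) and moved to about (6.4, 4.7).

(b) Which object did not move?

the yellow torus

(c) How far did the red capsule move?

3.3

The red capsule moved from about (4.0, 3.8) to (1.4, 1.7), a distance of √(2.6² + 2.1²) ≈ 3.3.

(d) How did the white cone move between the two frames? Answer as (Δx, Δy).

(-2.7, 2.2)

The white cone was at about (13.3, 1.2) and moved to about (10.6, 3.4).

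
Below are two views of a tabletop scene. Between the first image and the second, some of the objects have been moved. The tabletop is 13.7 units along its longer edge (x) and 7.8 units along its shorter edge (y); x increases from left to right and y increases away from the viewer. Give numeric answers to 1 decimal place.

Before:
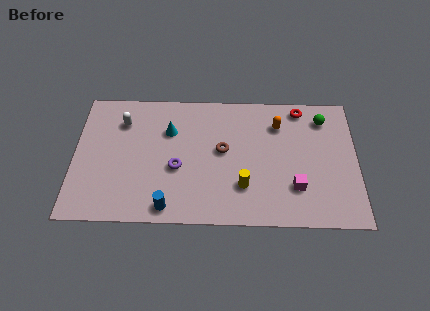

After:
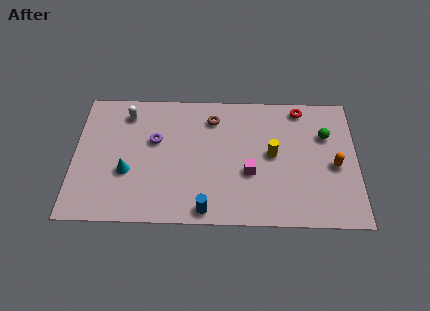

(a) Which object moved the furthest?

the orange capsule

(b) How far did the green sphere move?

1.0

From (12.1, 6.3) to (12.2, 5.3), the green sphere covered √(0.1² + 1.0²) ≈ 1.0 units.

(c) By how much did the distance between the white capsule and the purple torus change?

-1.7

The distance was about 3.8 in the first image and 2.1 in the second, so they moved 1.7 units closer together.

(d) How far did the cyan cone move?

3.2

The cyan cone was near (4.6, 5.4) before and (2.6, 2.9) after, so it travelled √(2.0² + 2.5²) ≈ 3.2 units.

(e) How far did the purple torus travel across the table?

1.9

The purple torus moved from about (5.0, 3.2) to (3.9, 4.8), a distance of √(1.1² + 1.6²) ≈ 1.9.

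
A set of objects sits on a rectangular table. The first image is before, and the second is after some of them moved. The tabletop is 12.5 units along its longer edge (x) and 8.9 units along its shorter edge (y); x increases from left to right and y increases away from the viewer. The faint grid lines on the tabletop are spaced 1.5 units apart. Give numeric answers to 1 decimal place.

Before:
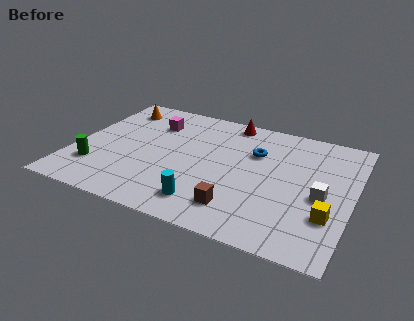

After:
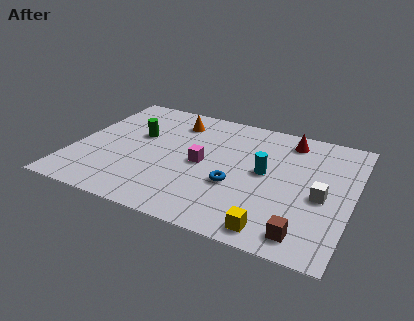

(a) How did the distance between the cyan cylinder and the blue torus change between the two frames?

-2.9

Before: roughly 4.7 units apart; after: 1.8. That's 2.9 units closer together.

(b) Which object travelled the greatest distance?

the cyan cylinder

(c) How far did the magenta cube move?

3.5

The magenta cube moved from about (3.2, 6.6) to (5.8, 4.3), a distance of √(2.6² + 2.3²) ≈ 3.5.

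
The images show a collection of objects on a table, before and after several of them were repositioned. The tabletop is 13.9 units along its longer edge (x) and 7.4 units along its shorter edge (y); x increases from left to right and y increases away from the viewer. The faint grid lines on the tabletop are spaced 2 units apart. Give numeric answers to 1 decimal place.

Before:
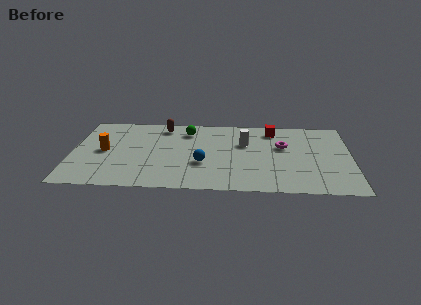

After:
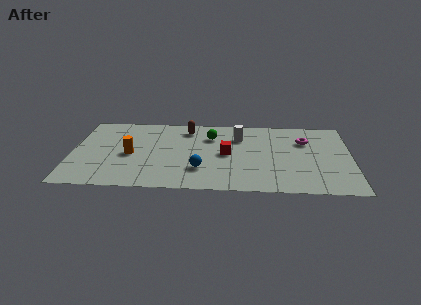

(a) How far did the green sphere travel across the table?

1.3

The green sphere was near (5.7, 5.9) before and (6.9, 5.4) after, so it travelled √(1.2² + 0.5²) ≈ 1.3 units.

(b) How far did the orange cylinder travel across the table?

1.3

From (1.6, 3.7) to (2.9, 3.4), the orange cylinder covered √(1.3² + 0.3²) ≈ 1.3 units.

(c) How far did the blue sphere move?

0.6

The blue sphere was near (6.5, 2.7) before and (6.4, 2.1) after, so it travelled √(0.1² + 0.6²) ≈ 0.6 units.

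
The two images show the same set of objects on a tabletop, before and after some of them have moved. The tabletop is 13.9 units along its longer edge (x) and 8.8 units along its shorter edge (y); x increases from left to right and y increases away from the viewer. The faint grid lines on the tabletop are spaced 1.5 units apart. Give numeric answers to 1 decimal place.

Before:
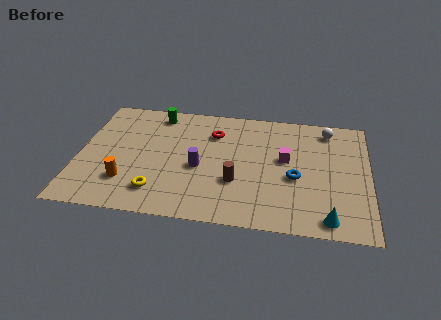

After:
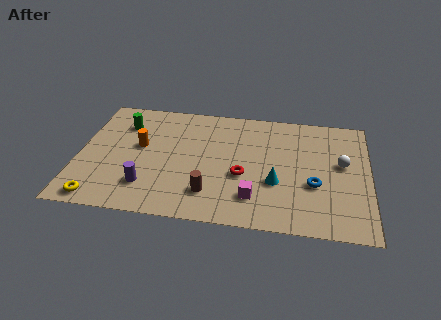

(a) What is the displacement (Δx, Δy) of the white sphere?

(0.7, -2.5)

The white sphere started near (11.9, 7.5) and ended near (12.6, 5.0).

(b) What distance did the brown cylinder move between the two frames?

1.6

The brown cylinder moved from about (7.6, 3.0) to (6.4, 2.0), a distance of √(1.2² + 1.0²) ≈ 1.6.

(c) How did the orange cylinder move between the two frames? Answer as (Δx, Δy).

(0.5, 2.7)

The orange cylinder started near (2.4, 2.3) and ended near (2.9, 5.0).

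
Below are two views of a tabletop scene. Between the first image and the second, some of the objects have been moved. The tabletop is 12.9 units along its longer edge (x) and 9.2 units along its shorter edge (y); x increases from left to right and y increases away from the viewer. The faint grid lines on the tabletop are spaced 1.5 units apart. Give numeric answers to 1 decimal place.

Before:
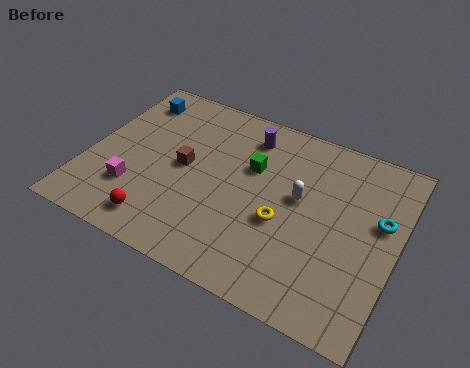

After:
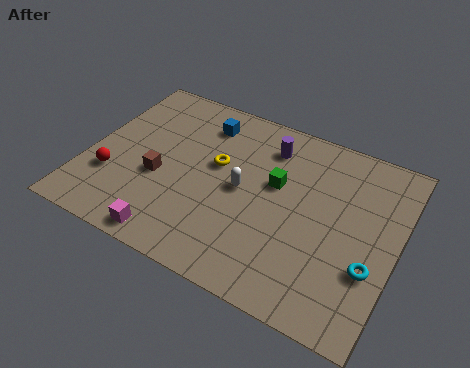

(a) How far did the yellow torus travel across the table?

3.4

The yellow torus moved from about (8.3, 3.7) to (5.3, 5.4), a distance of √(3.0² + 1.7²) ≈ 3.4.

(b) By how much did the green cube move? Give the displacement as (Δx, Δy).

(1.1, -0.4)

The green cube was at about (6.7, 5.9) and moved to about (7.8, 5.5).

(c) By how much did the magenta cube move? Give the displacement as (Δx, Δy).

(1.9, -1.7)

The magenta cube was at about (2.2, 2.6) and moved to about (4.1, 0.9).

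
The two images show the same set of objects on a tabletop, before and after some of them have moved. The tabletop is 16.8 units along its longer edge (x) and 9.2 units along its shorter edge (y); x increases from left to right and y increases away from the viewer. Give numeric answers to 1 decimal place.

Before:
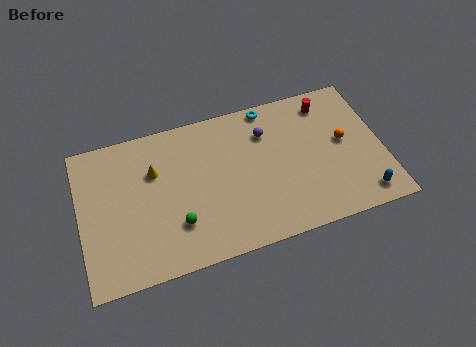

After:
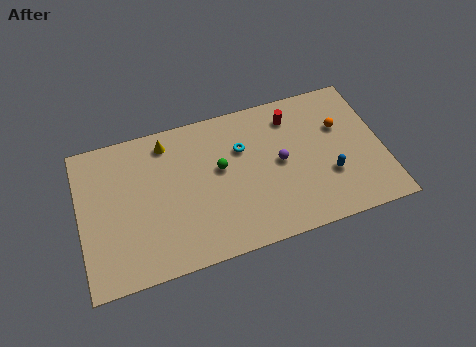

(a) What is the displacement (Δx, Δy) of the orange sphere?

(-0.1, 1.0)

The orange sphere started near (14.7, 5.0) and ended near (14.6, 6.0).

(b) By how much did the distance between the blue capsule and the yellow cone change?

-2.3

They were about 12.2 units apart before and 9.9 after — 2.3 units closer together.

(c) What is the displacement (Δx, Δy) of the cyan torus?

(-1.7, -2.2)

The cyan torus was at about (10.8, 8.4) and moved to about (9.1, 6.2).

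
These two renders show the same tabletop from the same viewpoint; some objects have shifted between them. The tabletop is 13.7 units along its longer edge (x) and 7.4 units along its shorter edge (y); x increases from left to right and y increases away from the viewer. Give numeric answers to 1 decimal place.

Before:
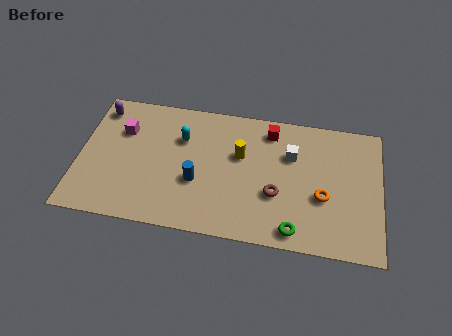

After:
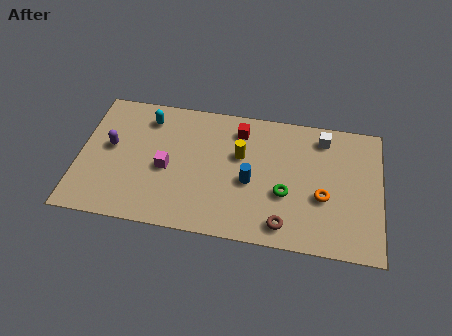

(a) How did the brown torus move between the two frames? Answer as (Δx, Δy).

(0.4, -1.6)

The brown torus was at about (9.0, 2.7) and moved to about (9.4, 1.1).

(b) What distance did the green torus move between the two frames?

2.0

The green torus moved from about (9.9, 0.9) to (9.4, 2.8), a distance of √(0.5² + 1.9²) ≈ 2.0.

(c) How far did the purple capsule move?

2.2

The purple capsule moved from about (0.8, 6.2) to (1.4, 4.1), a distance of √(0.6² + 2.1²) ≈ 2.2.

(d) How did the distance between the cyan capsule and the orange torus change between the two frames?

+1.8

They were about 6.9 units apart before and 8.7 after — 1.8 units further apart.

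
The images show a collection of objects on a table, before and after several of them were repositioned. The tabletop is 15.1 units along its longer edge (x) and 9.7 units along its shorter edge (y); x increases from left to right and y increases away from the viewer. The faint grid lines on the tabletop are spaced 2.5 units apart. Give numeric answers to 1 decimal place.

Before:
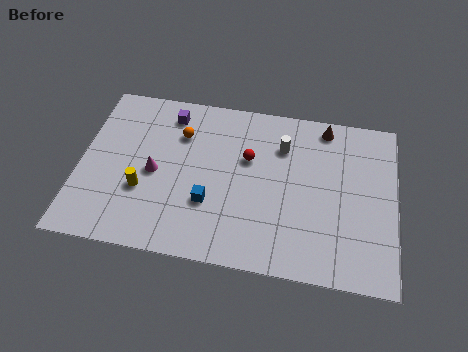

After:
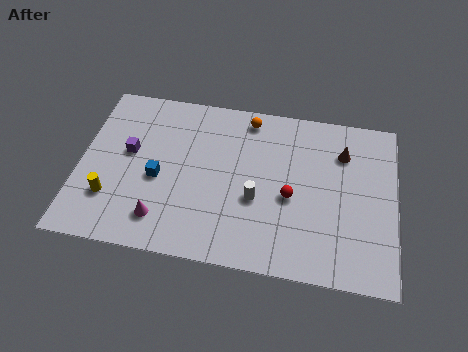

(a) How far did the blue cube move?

2.7

The blue cube was near (6.3, 3.2) before and (3.8, 4.2) after, so it travelled √(2.5² + 1.0²) ≈ 2.7 units.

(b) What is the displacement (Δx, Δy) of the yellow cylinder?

(-1.5, -0.7)

The yellow cylinder was at about (3.1, 3.4) and moved to about (1.6, 2.7).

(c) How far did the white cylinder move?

3.5

The white cylinder was near (9.6, 7.1) before and (8.5, 3.8) after, so it travelled √(1.1² + 3.3²) ≈ 3.5 units.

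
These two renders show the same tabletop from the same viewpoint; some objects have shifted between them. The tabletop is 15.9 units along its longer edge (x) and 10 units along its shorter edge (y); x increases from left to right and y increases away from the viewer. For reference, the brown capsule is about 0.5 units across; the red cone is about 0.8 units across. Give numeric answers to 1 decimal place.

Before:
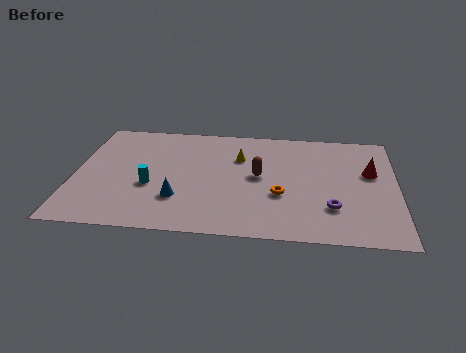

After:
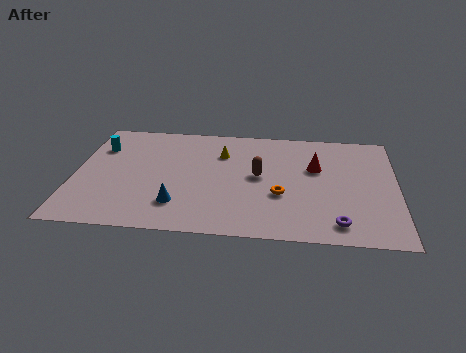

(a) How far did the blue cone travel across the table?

0.5

From (5.2, 2.9) to (5.2, 2.4), the blue cone covered √(0.0² + 0.5²) ≈ 0.5 units.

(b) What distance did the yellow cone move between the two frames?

0.9

The yellow cone was near (8.1, 6.9) before and (7.2, 7.2) after, so it travelled √(0.9² + 0.3²) ≈ 0.9 units.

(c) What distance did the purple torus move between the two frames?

1.3

From (12.7, 2.8) to (13.0, 1.5), the purple torus covered √(0.3² + 1.3²) ≈ 1.3 units.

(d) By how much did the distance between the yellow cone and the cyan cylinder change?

+0.9

Before: roughly 5.2 units apart; after: 6.1. That's 0.9 units further apart.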